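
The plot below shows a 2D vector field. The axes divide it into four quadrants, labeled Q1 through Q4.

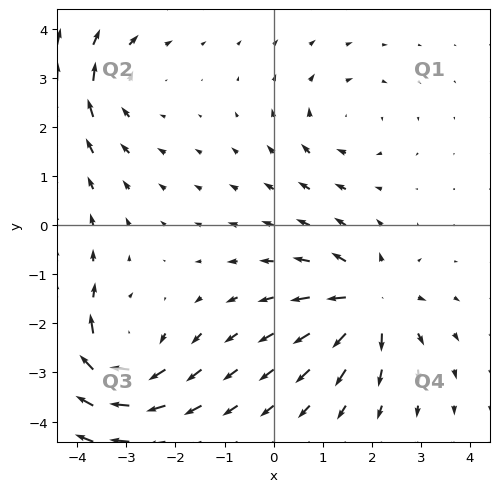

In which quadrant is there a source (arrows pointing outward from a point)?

Q4

The source sits at approximately (1.9, -1.6), which lies in quadrant Q4. The divergence there is about +5, positive as expected for a source.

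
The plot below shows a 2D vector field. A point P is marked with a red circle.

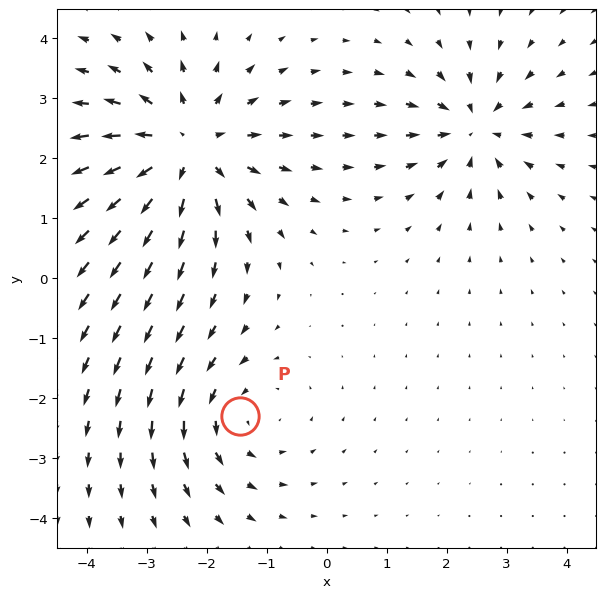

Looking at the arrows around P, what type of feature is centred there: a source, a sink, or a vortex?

At P (-1.4, -2.3) the arrows circulate counterclockwise. Divergence ≈0, curl about +3 — near-zero divergence with nonzero curl is a vortex.

vortex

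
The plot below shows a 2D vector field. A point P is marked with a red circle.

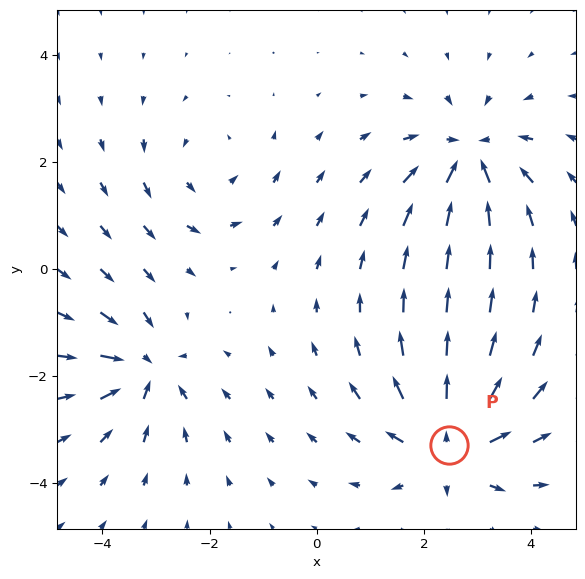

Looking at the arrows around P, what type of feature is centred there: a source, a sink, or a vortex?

source

At P (2.5, -3.3) the arrows spread outward. Divergence about +5, curl ≈0 — positive divergence with near-zero curl is a source.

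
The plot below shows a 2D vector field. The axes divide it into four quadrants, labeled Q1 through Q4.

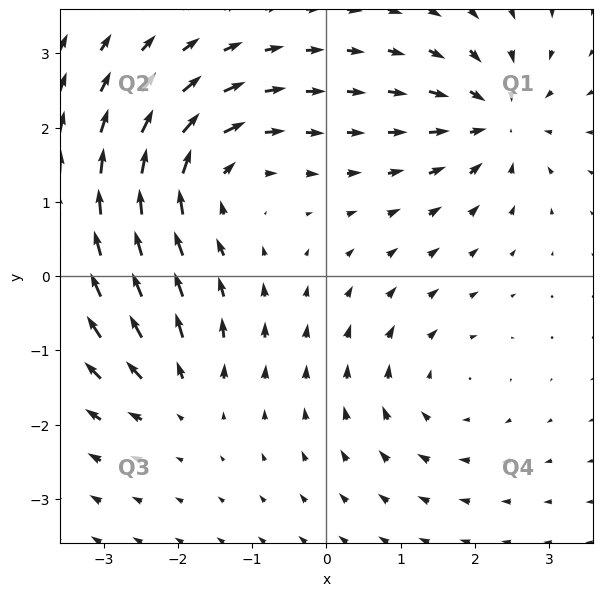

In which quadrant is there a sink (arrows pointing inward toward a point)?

Q1

The sink sits at approximately (2.3, 2.1), which lies in quadrant Q1. The divergence there is about -5, negative as expected for a sink.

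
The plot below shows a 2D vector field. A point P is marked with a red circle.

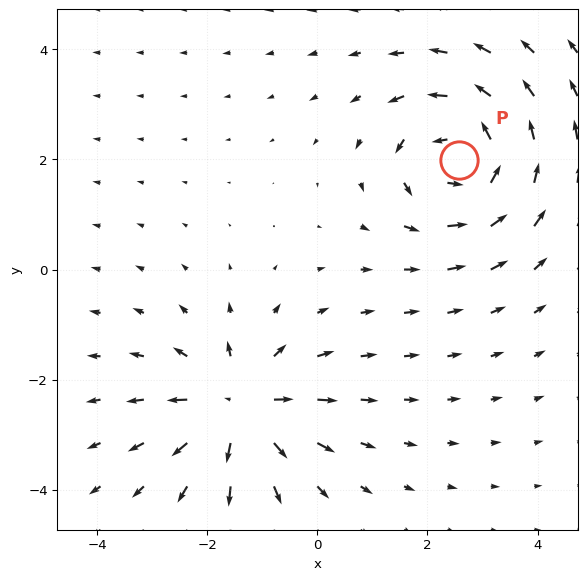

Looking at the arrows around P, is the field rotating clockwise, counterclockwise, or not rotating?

Near P at (2.6, 2.0) the arrows circulate counterclockwise. The curl (z-component) there is about +4; positive curl means counterclockwise rotation.

counterclockwise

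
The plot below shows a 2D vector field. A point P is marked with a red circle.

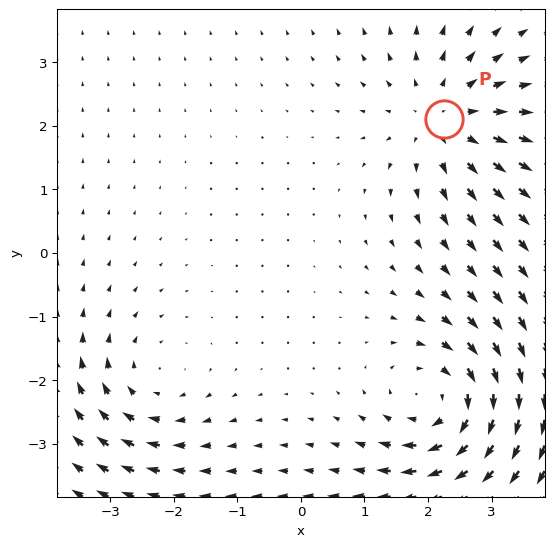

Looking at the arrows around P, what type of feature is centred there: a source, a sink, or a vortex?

At P (2.3, 2.1) the arrows spread outward. Divergence about +4, curl ≈0 — positive divergence with near-zero curl is a source.

source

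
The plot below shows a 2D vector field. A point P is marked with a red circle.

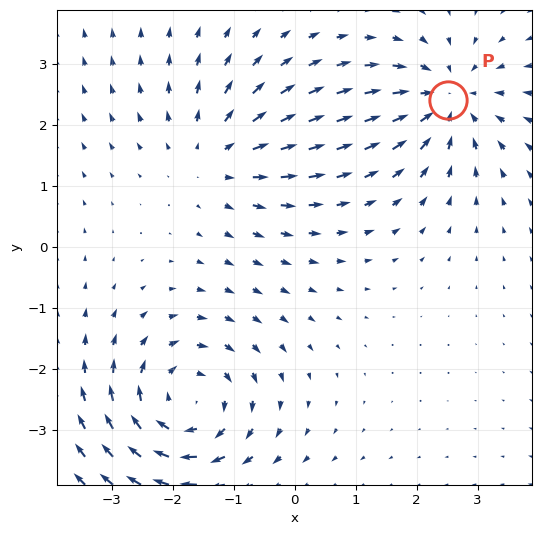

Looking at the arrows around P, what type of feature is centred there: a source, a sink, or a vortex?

sink

At P (2.5, 2.4) the arrows converge inward. Divergence about -4, curl ≈0 — negative divergence with near-zero curl is a sink.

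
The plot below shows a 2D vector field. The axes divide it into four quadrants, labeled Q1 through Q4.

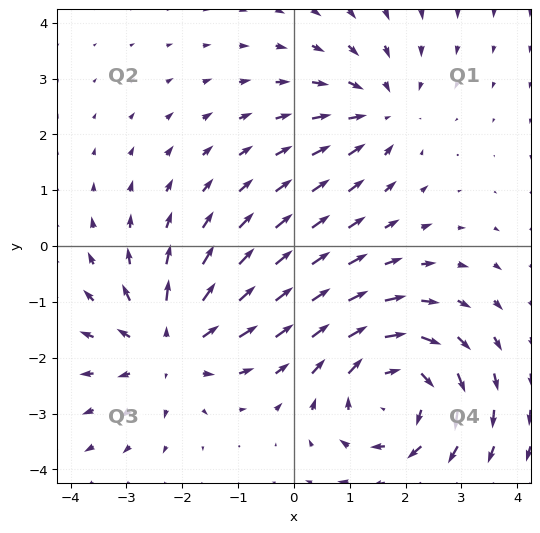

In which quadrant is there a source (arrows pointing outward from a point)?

Q3

The source sits at approximately (-2.2, -1.8), which lies in quadrant Q3. The divergence there is about +3, positive as expected for a source.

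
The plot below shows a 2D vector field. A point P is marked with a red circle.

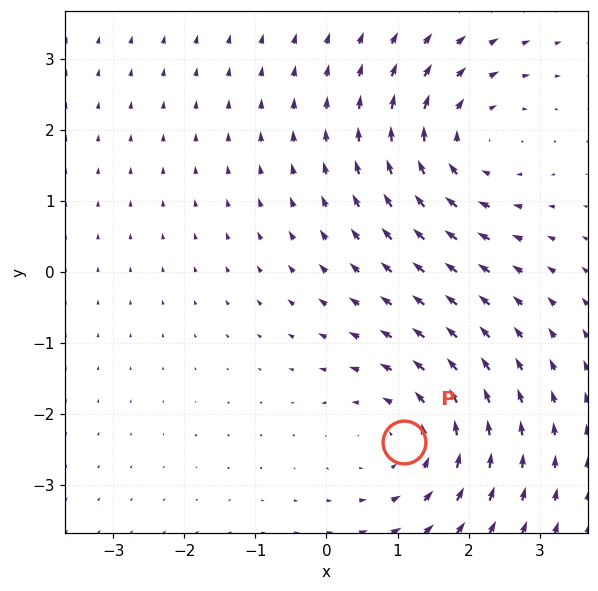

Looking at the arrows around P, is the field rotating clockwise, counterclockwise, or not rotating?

Near P at (1.1, -2.4) the arrows circulate counterclockwise. The curl (z-component) there is about +3; positive curl means counterclockwise rotation.

counterclockwise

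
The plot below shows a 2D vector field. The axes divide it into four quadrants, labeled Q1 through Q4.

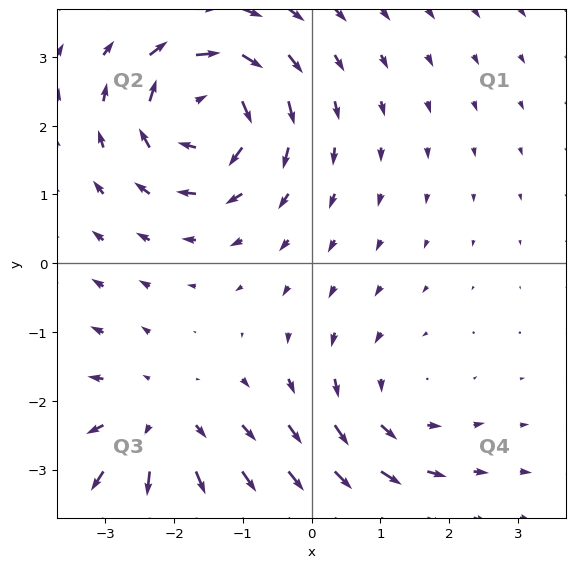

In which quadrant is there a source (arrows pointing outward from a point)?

Q3

The source sits at approximately (-2.2, -2.4), which lies in quadrant Q3. The divergence there is about +3, positive as expected for a source.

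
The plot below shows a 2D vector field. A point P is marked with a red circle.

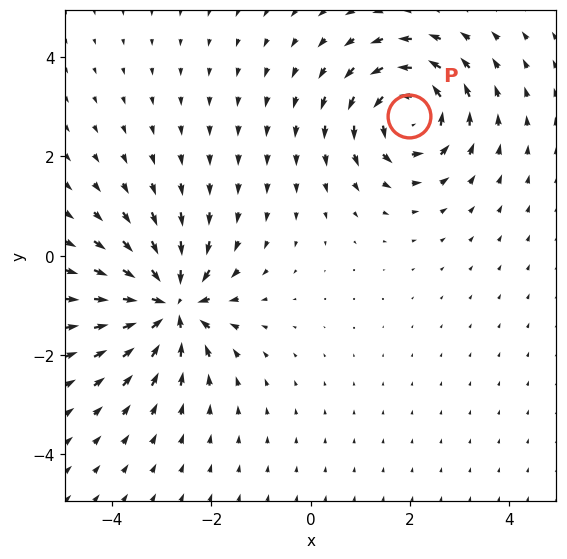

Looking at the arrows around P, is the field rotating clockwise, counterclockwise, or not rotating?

counterclockwise

Near P at (2.0, 2.8) the arrows circulate counterclockwise. The curl (z-component) there is about +6; positive curl means counterclockwise rotation.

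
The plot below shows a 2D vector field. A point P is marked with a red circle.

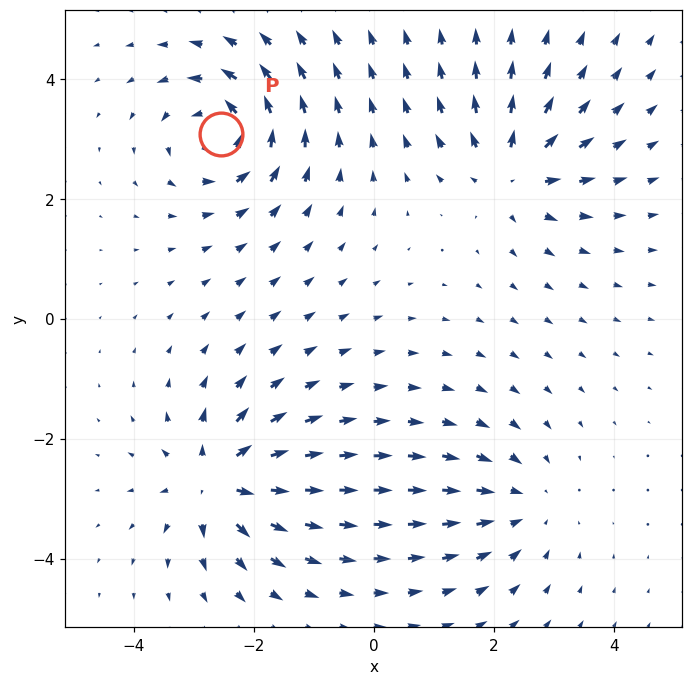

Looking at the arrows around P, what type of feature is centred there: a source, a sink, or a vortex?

At P (-2.5, 3.1) the arrows circulate counterclockwise. Divergence ≈0, curl about +7 — near-zero divergence with nonzero curl is a vortex.

vortex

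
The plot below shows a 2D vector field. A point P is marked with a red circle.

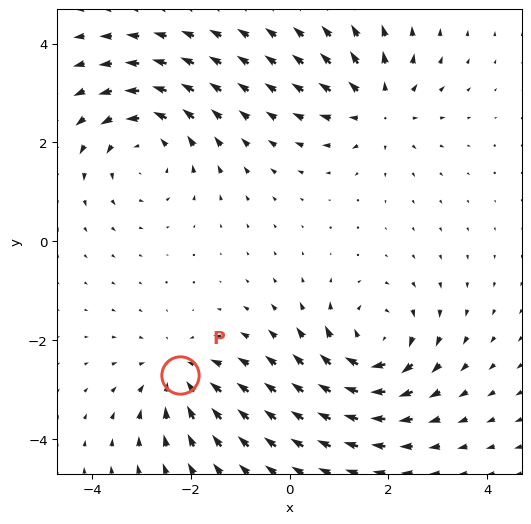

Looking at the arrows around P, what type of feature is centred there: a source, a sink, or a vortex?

At P (-2.2, -2.7) the arrows converge inward. Divergence about -4, curl ≈0 — negative divergence with near-zero curl is a sink.

sink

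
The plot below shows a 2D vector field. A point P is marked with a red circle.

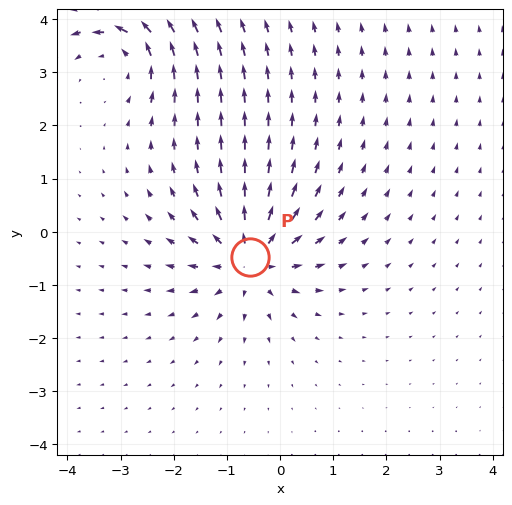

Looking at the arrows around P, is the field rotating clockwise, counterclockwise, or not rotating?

Near P at (-0.6, -0.5) the arrows show no circulation. The curl there is ≈0.

not rotating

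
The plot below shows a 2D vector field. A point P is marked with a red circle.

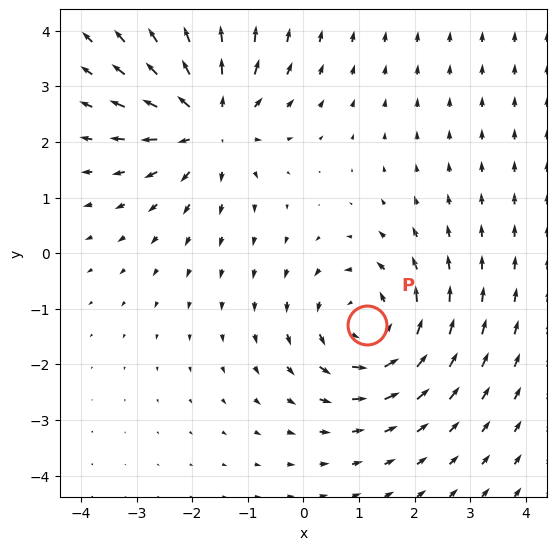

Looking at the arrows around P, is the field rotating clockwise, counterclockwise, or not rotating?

Near P at (1.1, -1.3) the arrows circulate counterclockwise. The curl (z-component) there is about +5; positive curl means counterclockwise rotation.

counterclockwise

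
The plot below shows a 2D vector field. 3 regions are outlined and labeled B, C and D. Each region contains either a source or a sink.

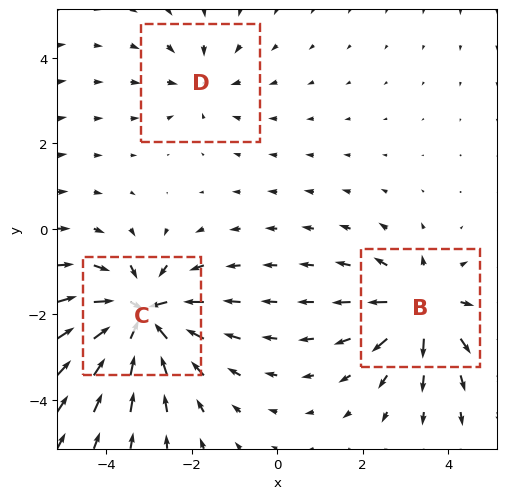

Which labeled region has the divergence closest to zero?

Divergence at each region's feature centre — B: about +4, C: about -6, D: about -2. Region D is closest to zero.

D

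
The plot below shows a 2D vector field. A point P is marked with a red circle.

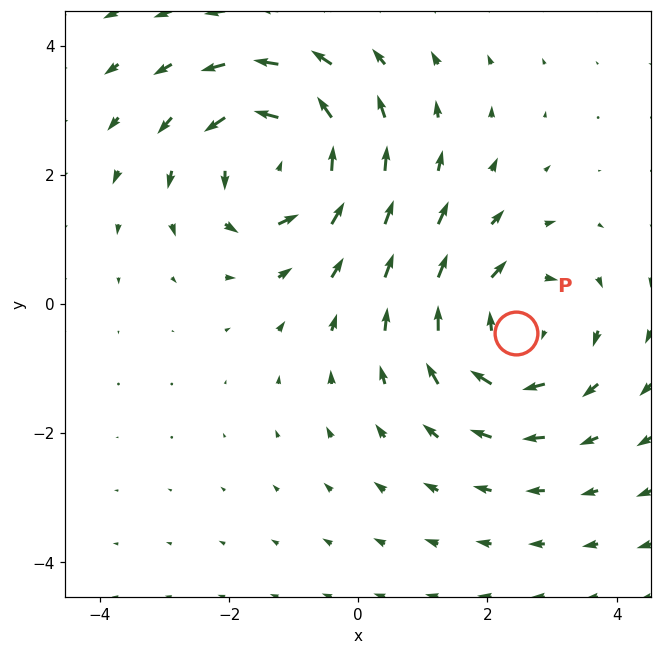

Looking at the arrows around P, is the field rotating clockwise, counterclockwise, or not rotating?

clockwise

Near P at (2.4, -0.4) the arrows circulate clockwise. The curl (z-component) there is about -4; negative curl means clockwise rotation.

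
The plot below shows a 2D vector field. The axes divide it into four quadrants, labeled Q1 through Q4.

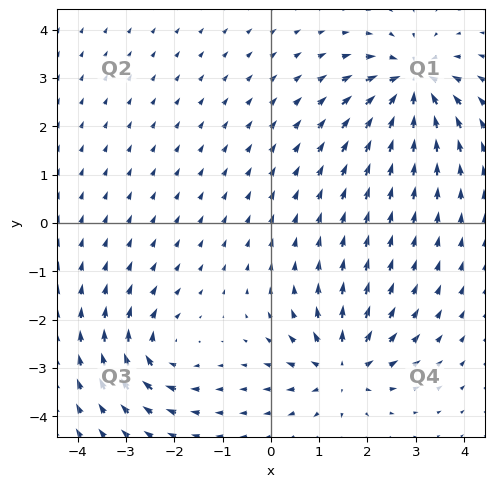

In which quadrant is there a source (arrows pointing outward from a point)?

The source sits at approximately (1.5, -3.0), which lies in quadrant Q4. The divergence there is about +4, positive as expected for a source.

Q4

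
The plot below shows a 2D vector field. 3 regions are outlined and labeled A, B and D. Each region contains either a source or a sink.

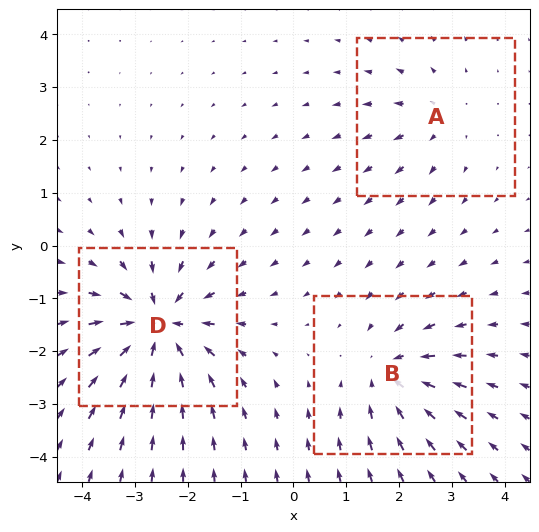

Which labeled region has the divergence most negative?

D

Divergence at each region's feature centre — A: about +2, B: about -4, D: about -6. Region D is most negative.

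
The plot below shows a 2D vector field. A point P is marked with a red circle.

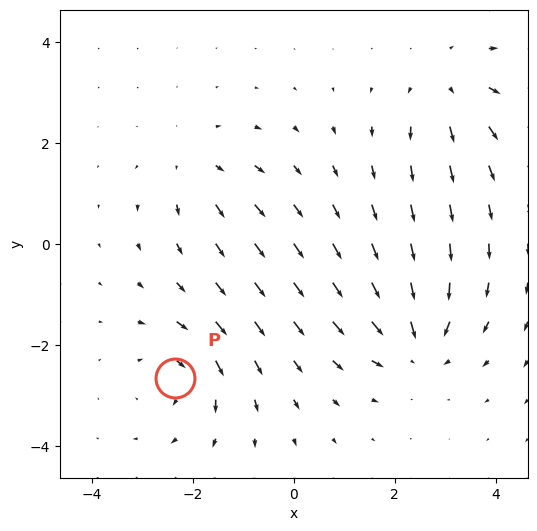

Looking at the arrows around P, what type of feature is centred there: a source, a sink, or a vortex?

vortex

At P (-2.3, -2.7) the arrows circulate clockwise. Divergence ≈0, curl about -4 — near-zero divergence with nonzero curl is a vortex.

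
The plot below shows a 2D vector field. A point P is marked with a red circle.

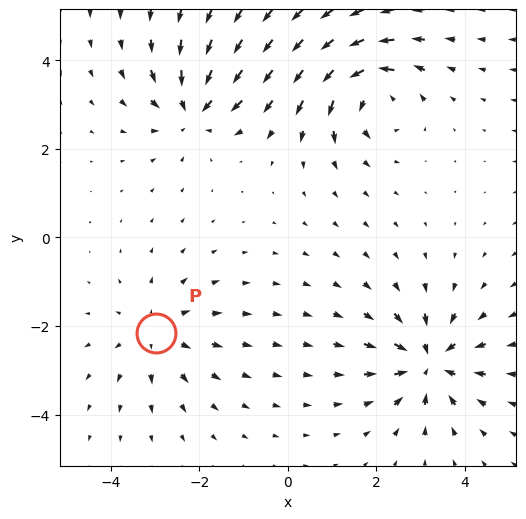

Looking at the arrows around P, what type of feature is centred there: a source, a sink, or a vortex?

source

At P (-3.0, -2.2) the arrows spread outward. Divergence about +3, curl ≈0 — positive divergence with near-zero curl is a source.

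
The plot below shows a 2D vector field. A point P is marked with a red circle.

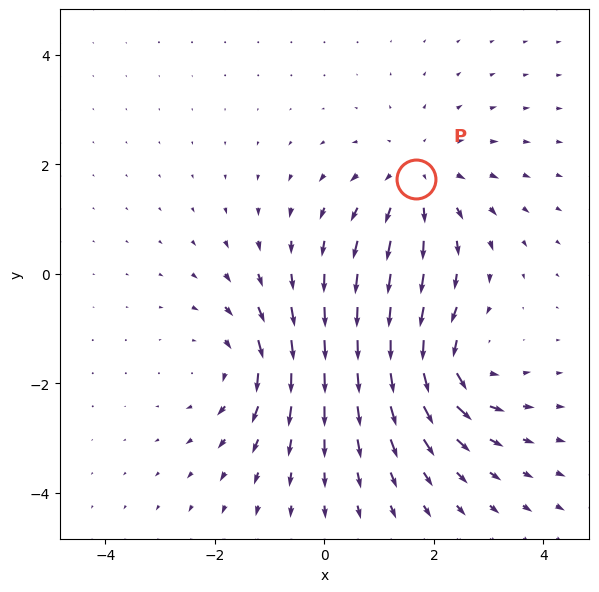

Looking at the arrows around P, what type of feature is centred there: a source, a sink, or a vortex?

source

At P (1.7, 1.7) the arrows spread outward. Divergence about +4, curl ≈0 — positive divergence with near-zero curl is a source.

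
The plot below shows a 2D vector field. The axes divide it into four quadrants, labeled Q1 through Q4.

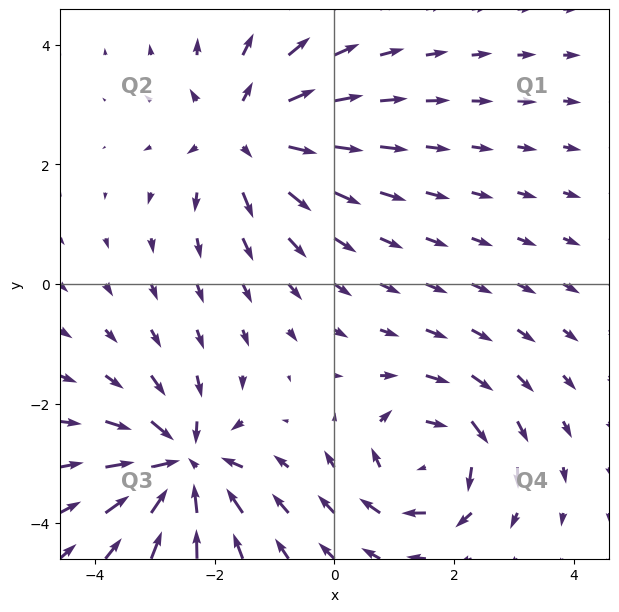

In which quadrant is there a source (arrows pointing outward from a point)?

The source sits at approximately (-1.5, 2.5), which lies in quadrant Q2. The divergence there is about +3, positive as expected for a source.

Q2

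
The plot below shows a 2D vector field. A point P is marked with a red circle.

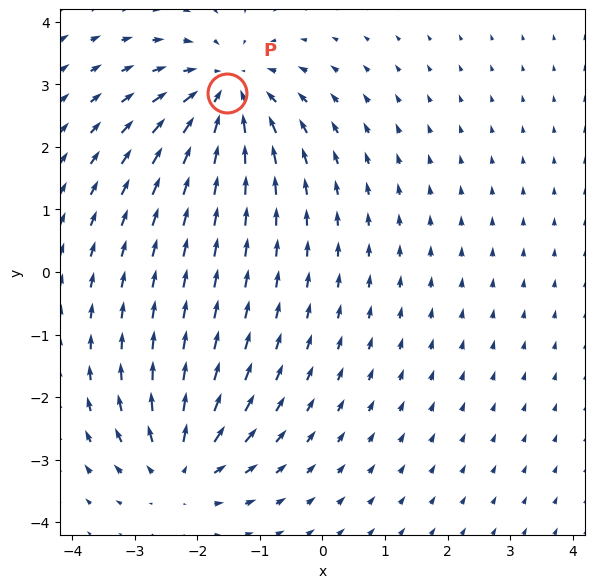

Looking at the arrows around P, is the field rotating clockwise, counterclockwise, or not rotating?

not rotating

Near P at (-1.5, 2.9) the arrows show no circulation. The curl there is ≈0.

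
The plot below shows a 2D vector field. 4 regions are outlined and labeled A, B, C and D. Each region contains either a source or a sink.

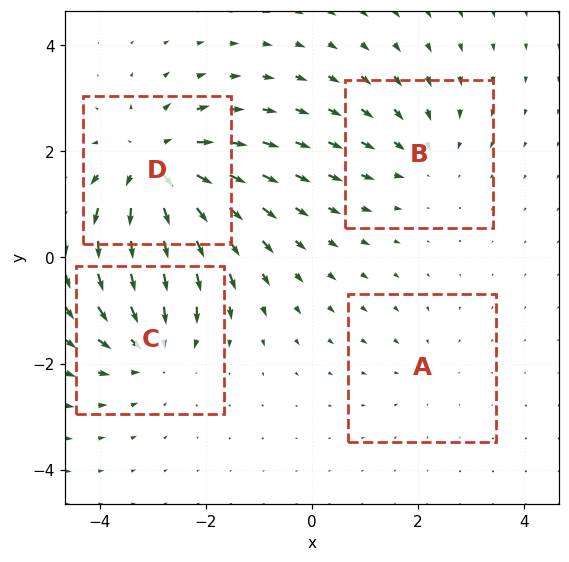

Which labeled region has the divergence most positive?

D

Divergence at each region's feature centre — A: about -2, B: about -3, C: about -5, D: about +6. Region D is most positive.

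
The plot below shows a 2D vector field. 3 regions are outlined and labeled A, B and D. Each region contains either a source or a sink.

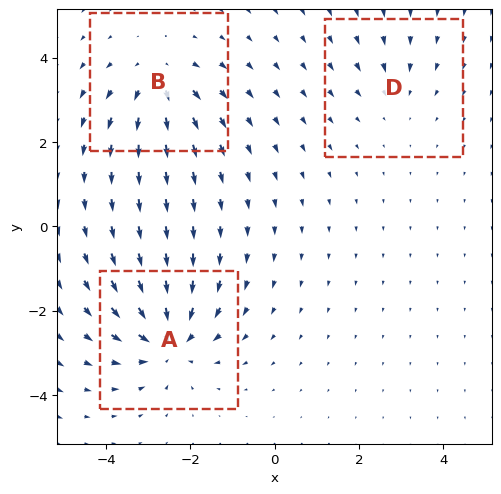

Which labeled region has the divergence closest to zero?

D

Divergence at each region's feature centre — A: about -5, B: about +3, D: about -2. Region D is closest to zero.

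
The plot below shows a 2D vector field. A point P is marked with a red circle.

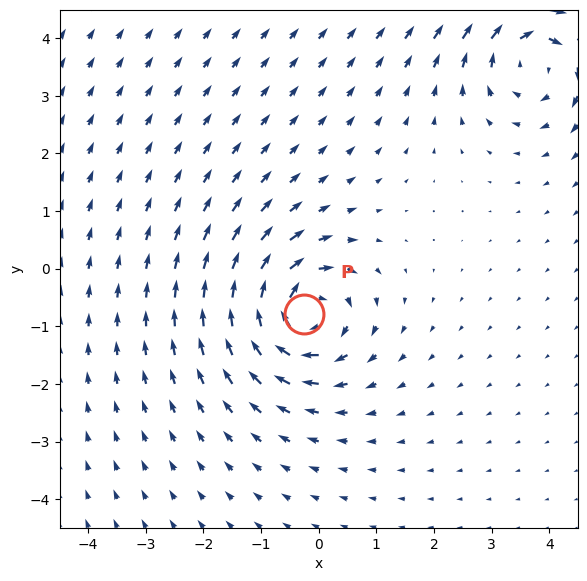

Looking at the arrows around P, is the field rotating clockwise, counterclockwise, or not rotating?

clockwise

Near P at (-0.3, -0.8) the arrows circulate clockwise. The curl (z-component) there is about -5; negative curl means clockwise rotation.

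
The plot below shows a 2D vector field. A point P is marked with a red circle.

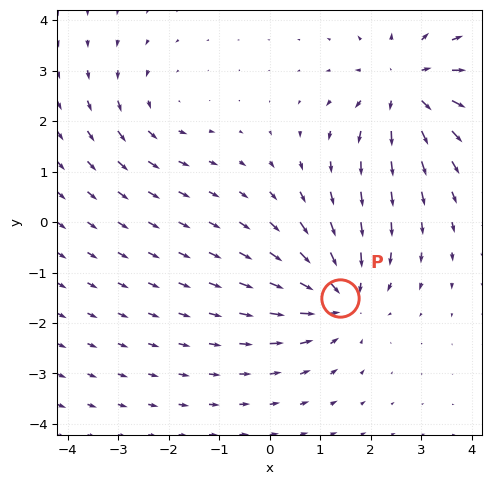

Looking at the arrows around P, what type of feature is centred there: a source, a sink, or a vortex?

sink

At P (1.4, -1.5) the arrows converge inward. Divergence about -4, curl ≈0 — negative divergence with near-zero curl is a sink.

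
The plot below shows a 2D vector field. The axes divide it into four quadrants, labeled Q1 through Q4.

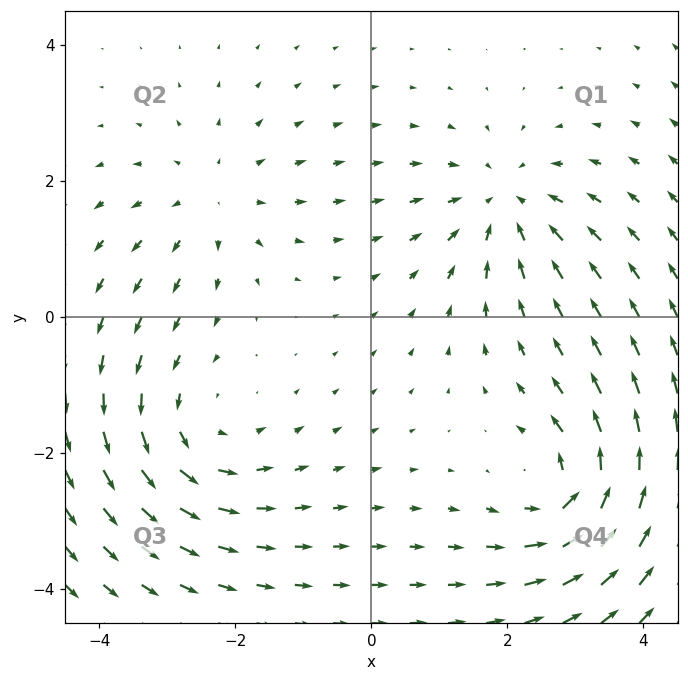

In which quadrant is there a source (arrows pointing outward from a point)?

The source sits at approximately (-2.3, 1.7), which lies in quadrant Q2. The divergence there is about +3, positive as expected for a source.

Q2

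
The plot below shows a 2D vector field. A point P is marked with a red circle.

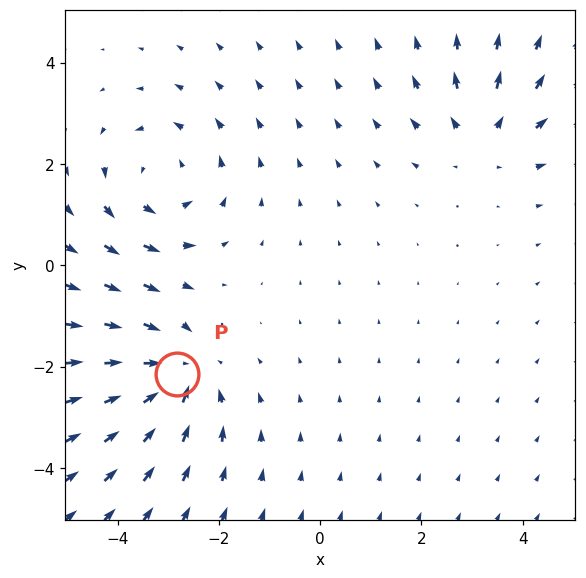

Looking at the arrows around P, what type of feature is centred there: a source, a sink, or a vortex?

sink

At P (-2.8, -2.2) the arrows converge inward. Divergence about -5, curl ≈0 — negative divergence with near-zero curl is a sink.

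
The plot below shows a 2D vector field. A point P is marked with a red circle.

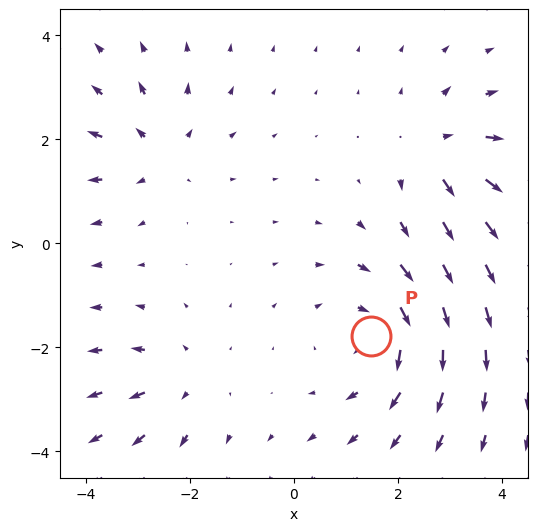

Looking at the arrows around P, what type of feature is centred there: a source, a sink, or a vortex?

vortex

At P (1.5, -1.8) the arrows circulate clockwise. Divergence ≈0, curl about -4 — near-zero divergence with nonzero curl is a vortex.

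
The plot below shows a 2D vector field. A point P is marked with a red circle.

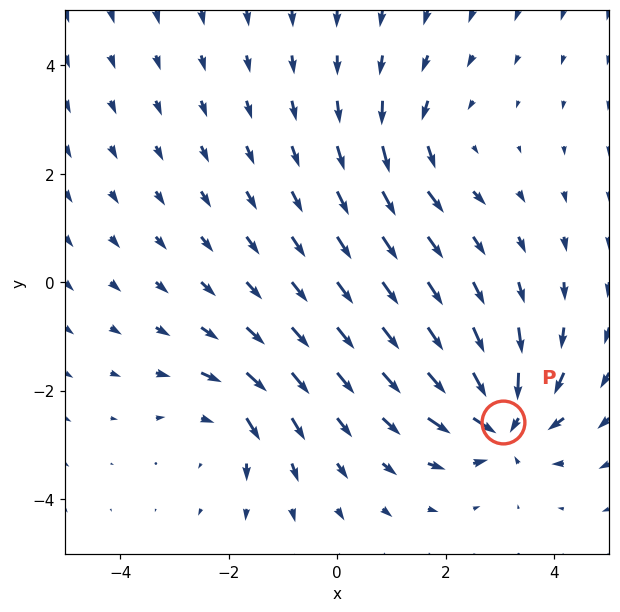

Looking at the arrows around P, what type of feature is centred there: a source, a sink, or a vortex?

At P (3.1, -2.6) the arrows converge inward. Divergence about -6, curl ≈0 — negative divergence with near-zero curl is a sink.

sink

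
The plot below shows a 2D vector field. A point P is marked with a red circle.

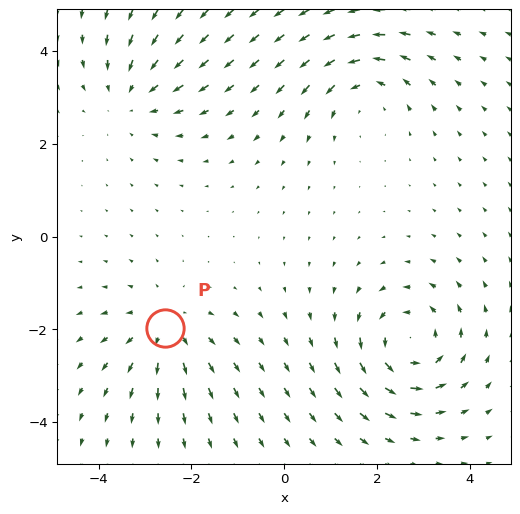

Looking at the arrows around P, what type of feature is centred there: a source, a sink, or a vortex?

At P (-2.6, -2.0) the arrows spread outward. Divergence about +3, curl ≈0 — positive divergence with near-zero curl is a source.

source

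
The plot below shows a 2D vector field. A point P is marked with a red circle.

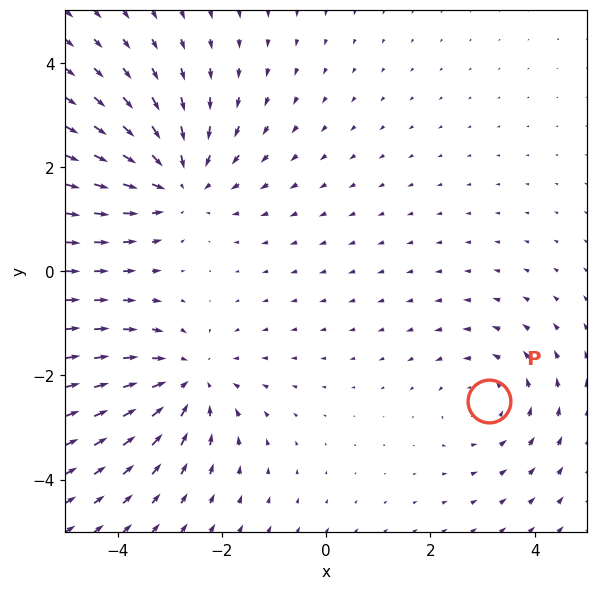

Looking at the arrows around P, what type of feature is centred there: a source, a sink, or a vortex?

vortex

At P (3.1, -2.5) the arrows circulate counterclockwise. Divergence ≈0, curl about +2 — near-zero divergence with nonzero curl is a vortex.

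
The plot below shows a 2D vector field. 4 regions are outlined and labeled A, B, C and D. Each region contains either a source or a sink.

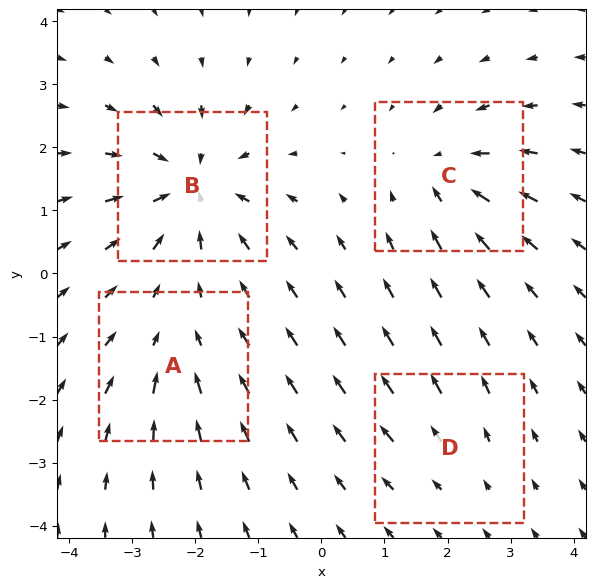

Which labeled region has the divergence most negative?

B

Divergence at each region's feature centre — A: about -3, B: about -7, C: about -5, D: about +2. Region B is most negative.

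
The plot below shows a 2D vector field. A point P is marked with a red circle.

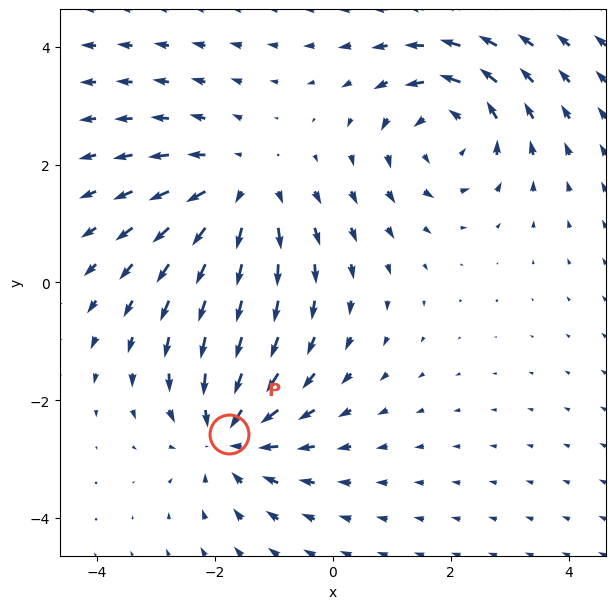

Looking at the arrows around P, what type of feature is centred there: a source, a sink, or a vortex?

sink

At P (-1.8, -2.6) the arrows converge inward. Divergence about -4, curl ≈0 — negative divergence with near-zero curl is a sink.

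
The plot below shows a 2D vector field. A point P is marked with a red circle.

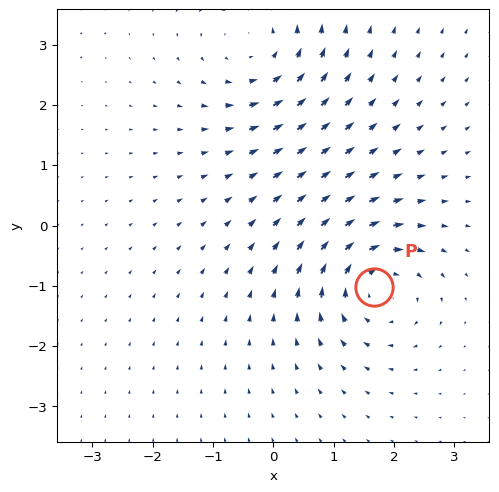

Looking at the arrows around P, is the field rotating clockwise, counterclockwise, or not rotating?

clockwise

Near P at (1.7, -1.0) the arrows circulate clockwise. The curl (z-component) there is about -5; negative curl means clockwise rotation.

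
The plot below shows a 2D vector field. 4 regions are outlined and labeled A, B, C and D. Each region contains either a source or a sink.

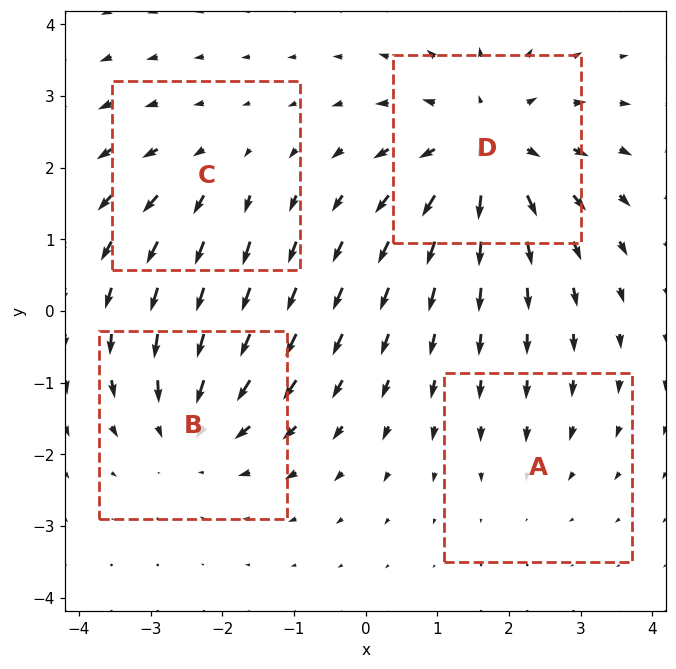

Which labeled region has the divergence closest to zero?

Divergence at each region's feature centre — A: about -2, B: about -4, C: about +3, D: about +6. Region A is closest to zero.

A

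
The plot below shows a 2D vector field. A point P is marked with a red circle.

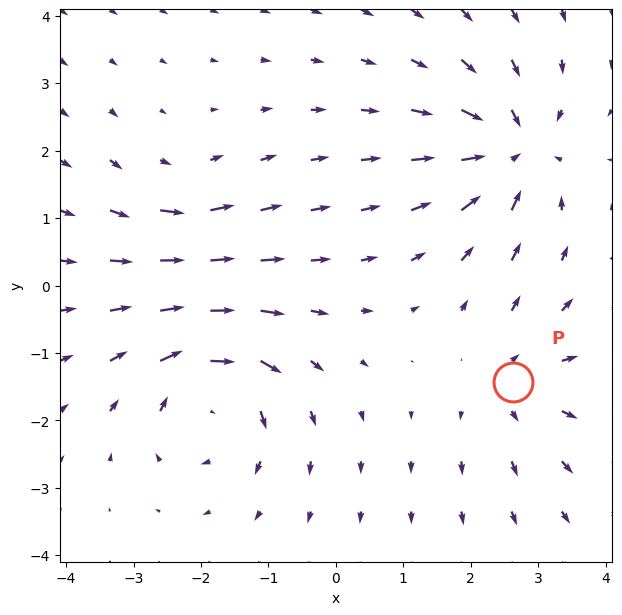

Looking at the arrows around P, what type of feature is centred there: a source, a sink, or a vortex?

At P (2.6, -1.4) the arrows spread outward. Divergence about +3, curl ≈0 — positive divergence with near-zero curl is a source.

source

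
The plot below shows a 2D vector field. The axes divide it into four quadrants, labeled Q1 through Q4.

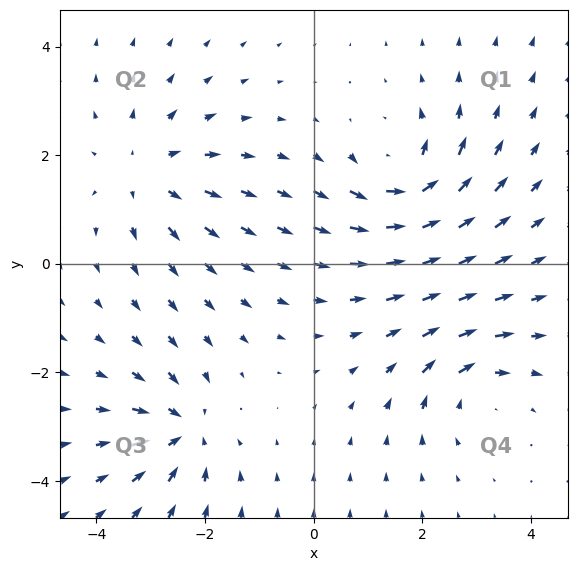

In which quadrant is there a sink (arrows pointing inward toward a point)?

Q3

The sink sits at approximately (-2.4, -3.1), which lies in quadrant Q3. The divergence there is about -4, negative as expected for a sink.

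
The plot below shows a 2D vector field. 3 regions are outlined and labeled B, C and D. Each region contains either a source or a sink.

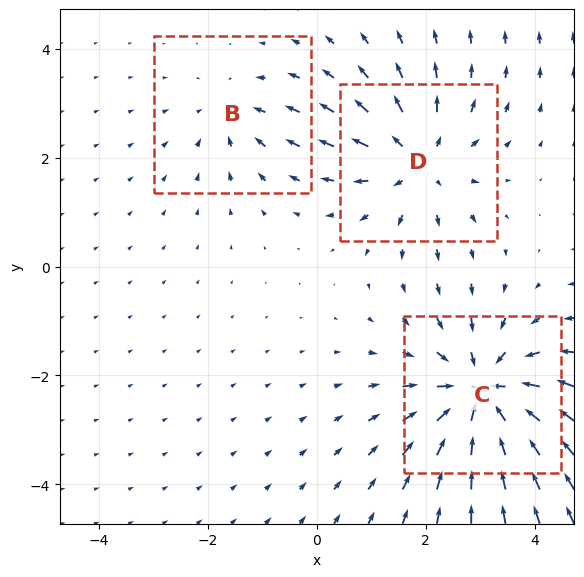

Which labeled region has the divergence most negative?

Divergence at each region's feature centre — B: about -2, C: about -5, D: about +3. Region C is most negative.

C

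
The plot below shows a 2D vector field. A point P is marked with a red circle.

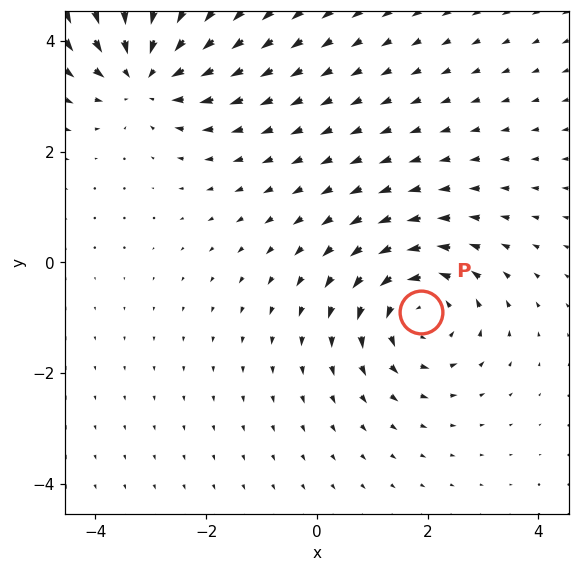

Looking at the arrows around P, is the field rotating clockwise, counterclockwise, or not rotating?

counterclockwise

Near P at (1.9, -0.9) the arrows circulate counterclockwise. The curl (z-component) there is about +4; positive curl means counterclockwise rotation.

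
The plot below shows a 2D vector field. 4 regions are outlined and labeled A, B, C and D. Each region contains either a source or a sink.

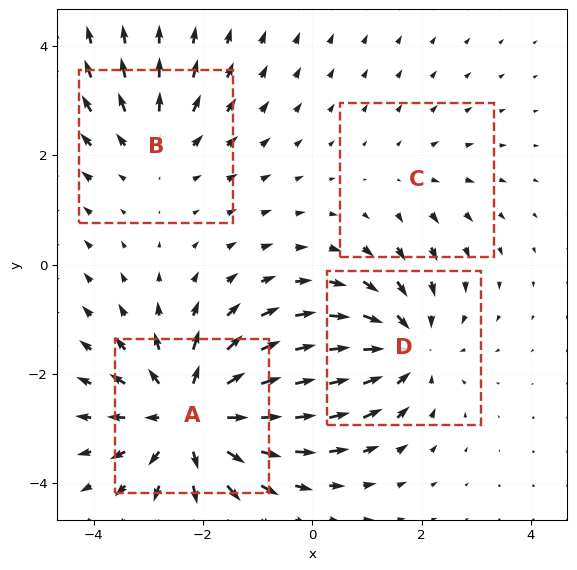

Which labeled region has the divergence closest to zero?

C

Divergence at each region's feature centre — A: about +6, B: about +3, C: about +2, D: about -5. Region C is closest to zero.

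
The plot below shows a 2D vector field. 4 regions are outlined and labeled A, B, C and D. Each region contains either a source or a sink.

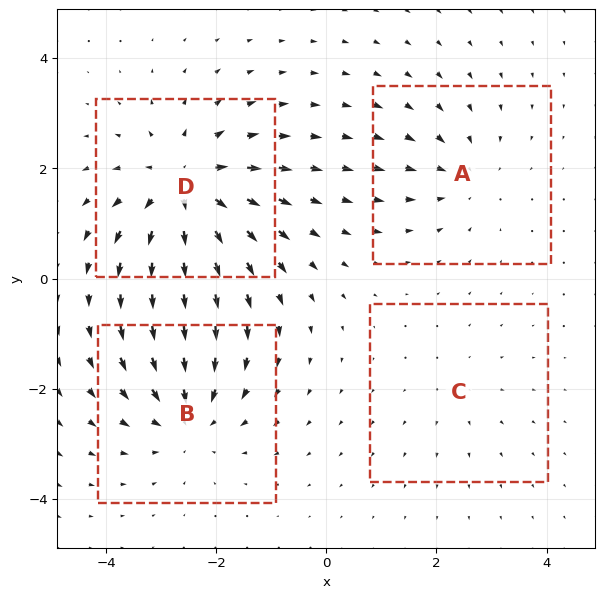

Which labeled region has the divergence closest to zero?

Divergence at each region's feature centre — A: about -3, B: about -5, C: about +2, D: about +6. Region C is closest to zero.

C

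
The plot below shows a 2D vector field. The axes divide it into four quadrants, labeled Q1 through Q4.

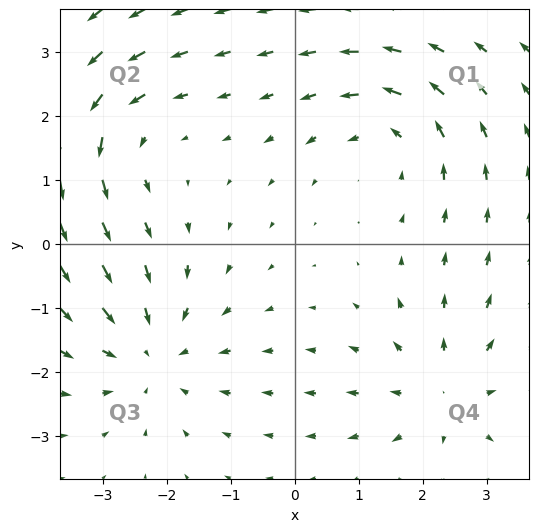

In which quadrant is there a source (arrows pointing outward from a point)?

The source sits at approximately (2.4, -2.3), which lies in quadrant Q4. The divergence there is about +4, positive as expected for a source.

Q4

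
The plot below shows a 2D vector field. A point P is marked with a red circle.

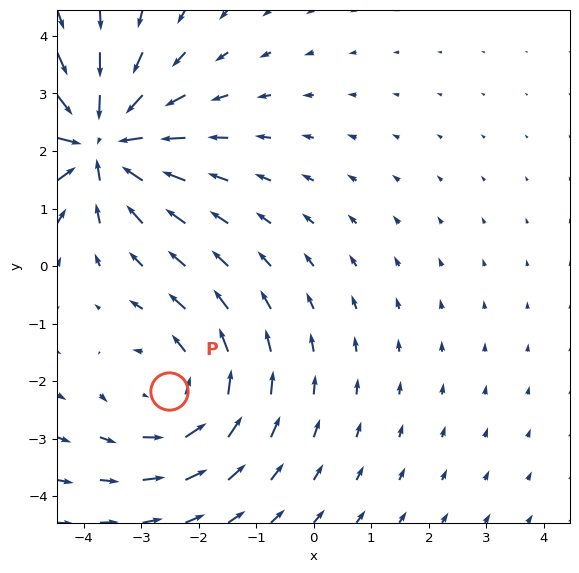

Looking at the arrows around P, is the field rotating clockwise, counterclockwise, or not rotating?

counterclockwise

Near P at (-2.5, -2.2) the arrows circulate counterclockwise. The curl (z-component) there is about +2; positive curl means counterclockwise rotation.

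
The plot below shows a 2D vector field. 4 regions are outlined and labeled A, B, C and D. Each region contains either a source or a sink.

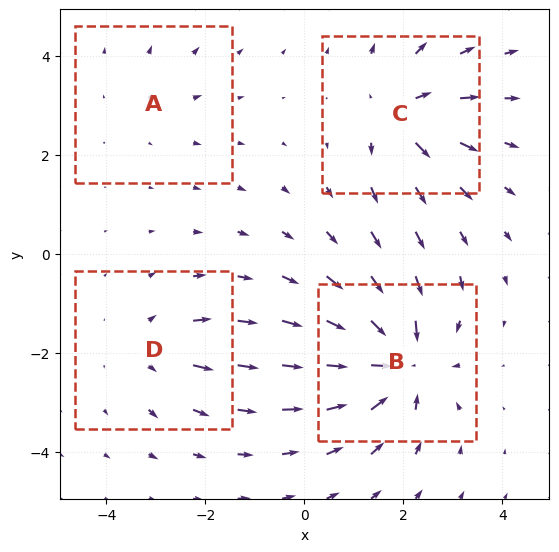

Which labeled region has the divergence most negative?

Divergence at each region's feature centre — A: about +2, B: about -9, C: about +6, D: about +4. Region B is most negative.

B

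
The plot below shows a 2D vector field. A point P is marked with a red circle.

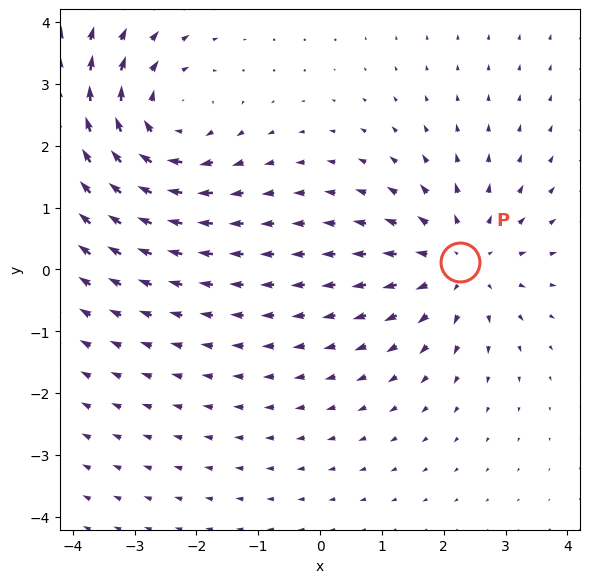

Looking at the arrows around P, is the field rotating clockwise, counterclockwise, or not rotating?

Near P at (2.3, 0.1) the arrows show no circulation. The curl there is ≈0.

not rotating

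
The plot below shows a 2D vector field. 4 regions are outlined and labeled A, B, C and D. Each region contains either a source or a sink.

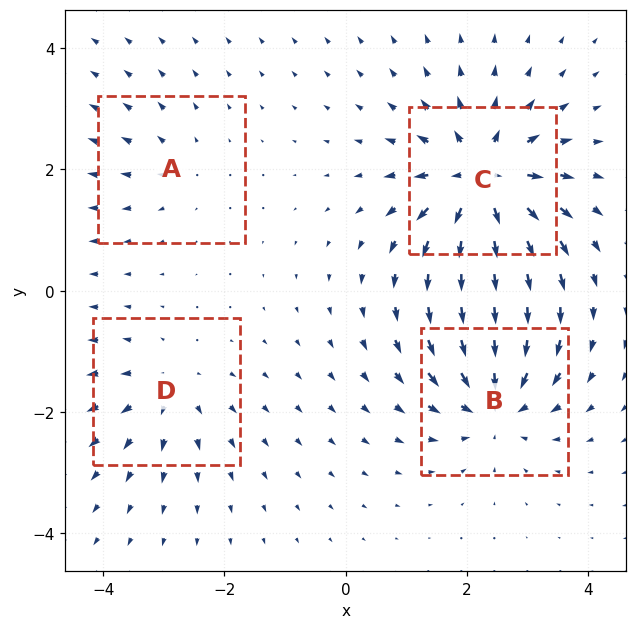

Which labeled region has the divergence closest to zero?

A

Divergence at each region's feature centre — A: about +2, B: about -6, C: about +8, D: about +4. Region A is closest to zero.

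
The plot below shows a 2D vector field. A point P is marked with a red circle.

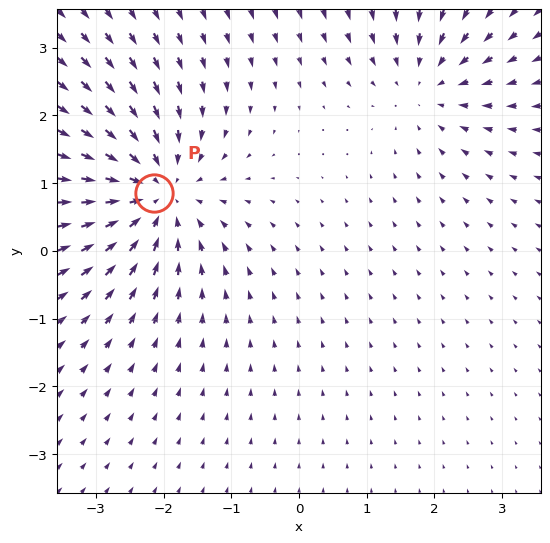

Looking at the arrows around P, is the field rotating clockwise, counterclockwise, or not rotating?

not rotating

Near P at (-2.1, 0.9) the arrows show no circulation. The curl there is ≈0.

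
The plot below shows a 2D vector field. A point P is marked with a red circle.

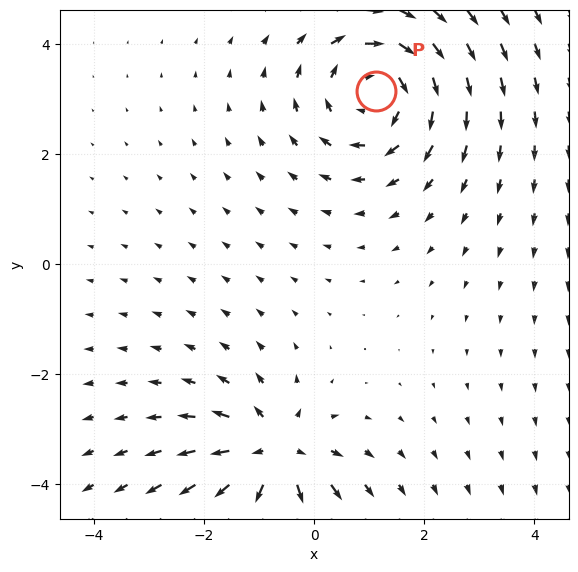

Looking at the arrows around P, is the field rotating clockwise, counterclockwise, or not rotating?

Near P at (1.1, 3.1) the arrows circulate clockwise. The curl (z-component) there is about -3; negative curl means clockwise rotation.

clockwise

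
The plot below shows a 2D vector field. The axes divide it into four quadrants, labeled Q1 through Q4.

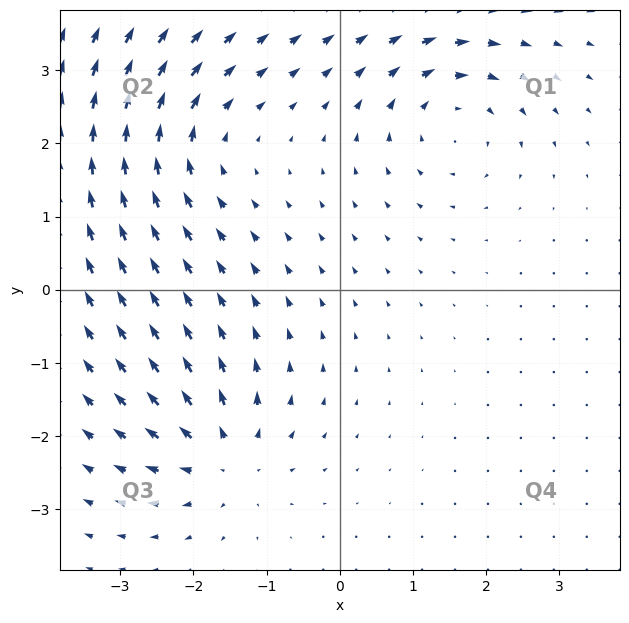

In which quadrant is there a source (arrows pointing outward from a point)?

The source sits at approximately (-1.6, -2.3), which lies in quadrant Q3. The divergence there is about +5, positive as expected for a source.

Q3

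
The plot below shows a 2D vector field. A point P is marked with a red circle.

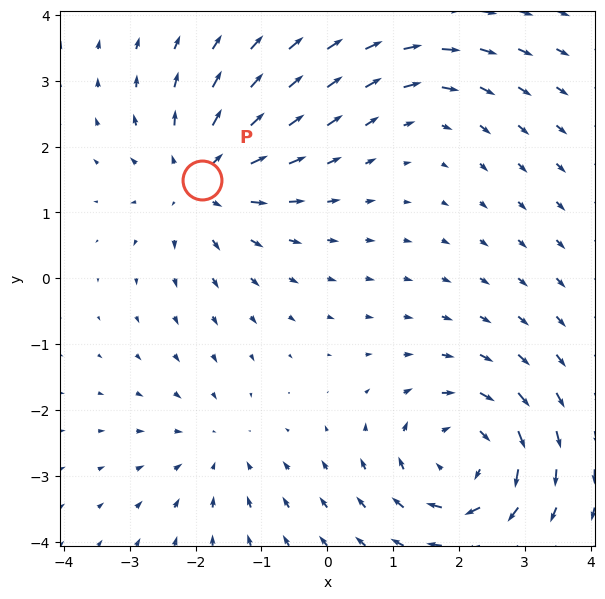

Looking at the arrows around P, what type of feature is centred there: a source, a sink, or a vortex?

At P (-1.9, 1.5) the arrows spread outward. Divergence about +4, curl ≈0 — positive divergence with near-zero curl is a source.

source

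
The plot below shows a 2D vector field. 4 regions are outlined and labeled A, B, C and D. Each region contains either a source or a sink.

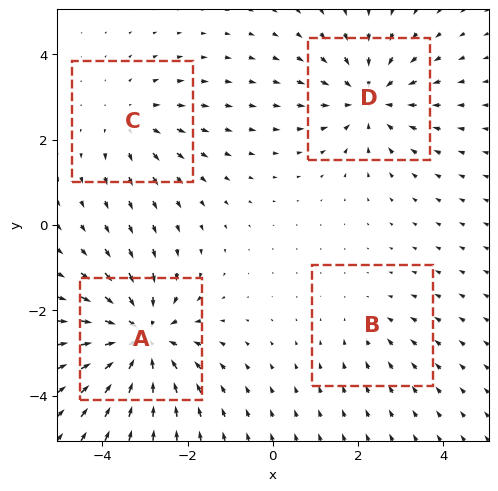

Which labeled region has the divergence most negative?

Divergence at each region's feature centre — A: about -6, B: about -2, C: about +3, D: about -4. Region A is most negative.

A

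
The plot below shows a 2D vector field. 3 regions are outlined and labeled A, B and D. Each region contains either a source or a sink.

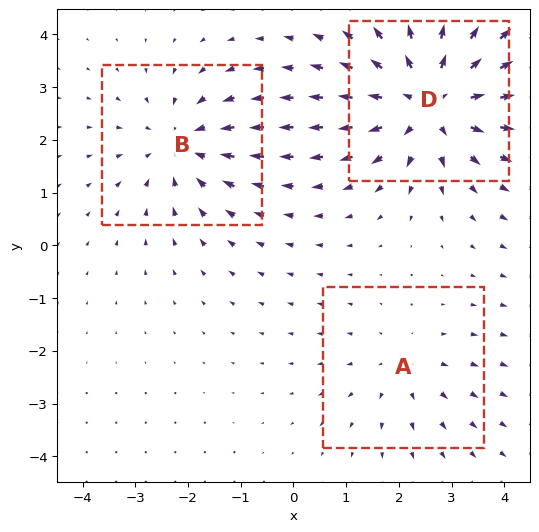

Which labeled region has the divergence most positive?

Divergence at each region's feature centre — A: about +2, B: about -3, D: about +4. Region D is most positive.

D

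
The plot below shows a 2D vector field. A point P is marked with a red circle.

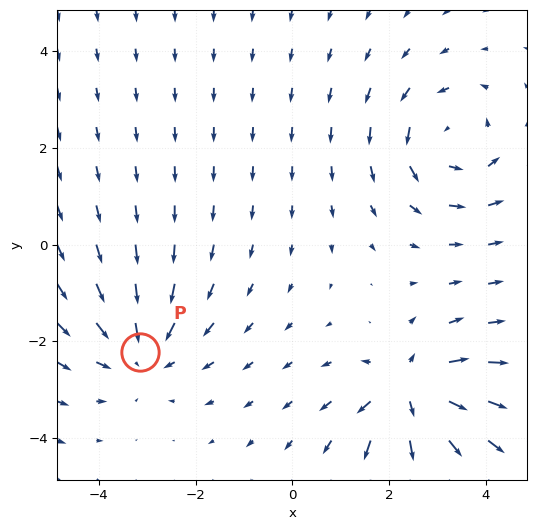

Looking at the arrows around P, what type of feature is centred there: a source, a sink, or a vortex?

sink

At P (-3.1, -2.2) the arrows converge inward. Divergence about -3, curl ≈0 — negative divergence with near-zero curl is a sink.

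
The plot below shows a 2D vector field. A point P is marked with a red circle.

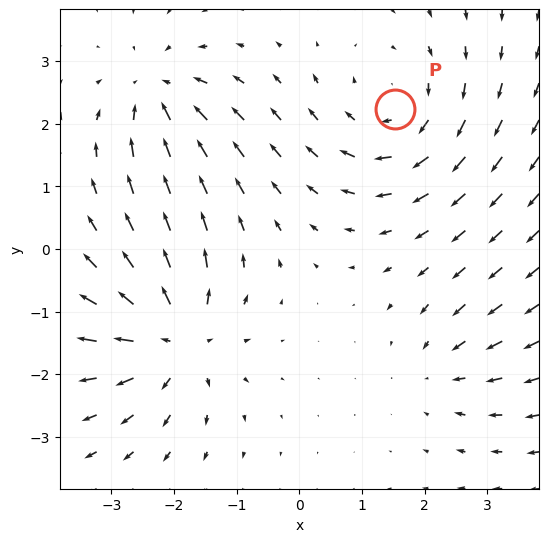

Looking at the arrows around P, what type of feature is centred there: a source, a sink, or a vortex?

vortex

At P (1.5, 2.2) the arrows circulate clockwise. Divergence ≈0, curl about -4 — near-zero divergence with nonzero curl is a vortex.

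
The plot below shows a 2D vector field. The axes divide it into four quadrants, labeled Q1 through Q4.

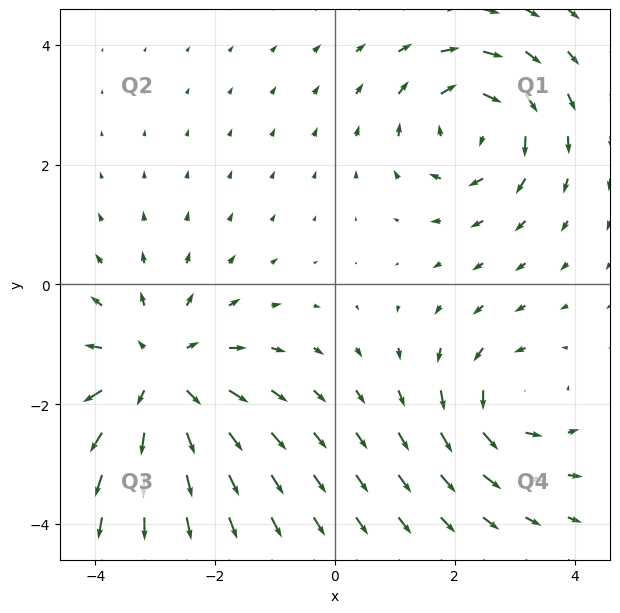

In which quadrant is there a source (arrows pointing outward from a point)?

Q3

The source sits at approximately (-3.0, -1.5), which lies in quadrant Q3. The divergence there is about +4, positive as expected for a source.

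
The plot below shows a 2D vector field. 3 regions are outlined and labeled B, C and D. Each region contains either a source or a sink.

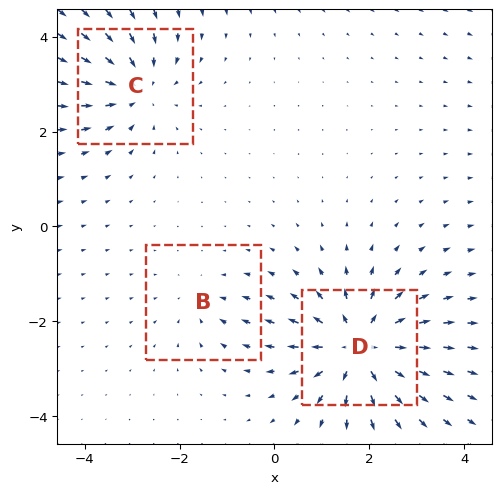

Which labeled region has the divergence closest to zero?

B

Divergence at each region's feature centre — B: about -2, C: about -4, D: about +5. Region B is closest to zero.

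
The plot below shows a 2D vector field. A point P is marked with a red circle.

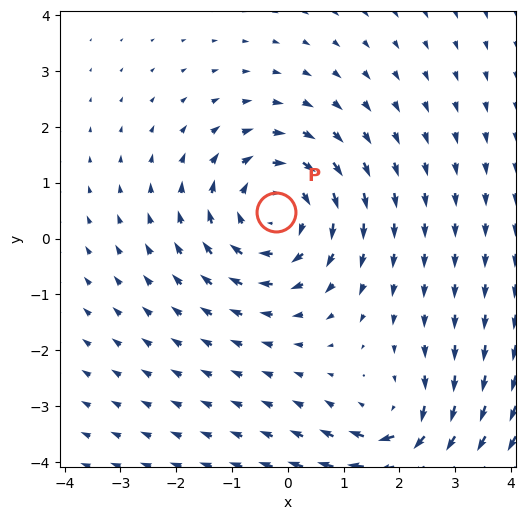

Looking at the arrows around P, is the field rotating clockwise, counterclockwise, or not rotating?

clockwise

Near P at (-0.2, 0.5) the arrows circulate clockwise. The curl (z-component) there is about -4; negative curl means clockwise rotation.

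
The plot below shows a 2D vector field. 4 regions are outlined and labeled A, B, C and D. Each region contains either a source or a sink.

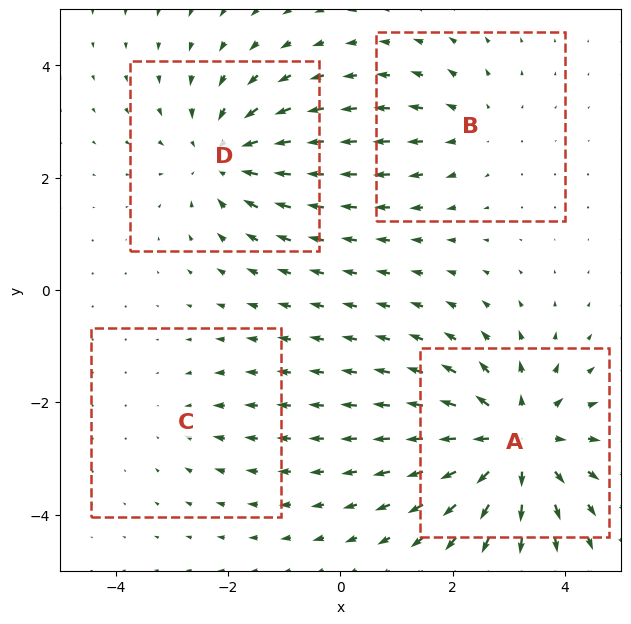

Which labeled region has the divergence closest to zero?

C

Divergence at each region's feature centre — A: about +6, B: about +3, C: about -2, D: about -5. Region C is closest to zero.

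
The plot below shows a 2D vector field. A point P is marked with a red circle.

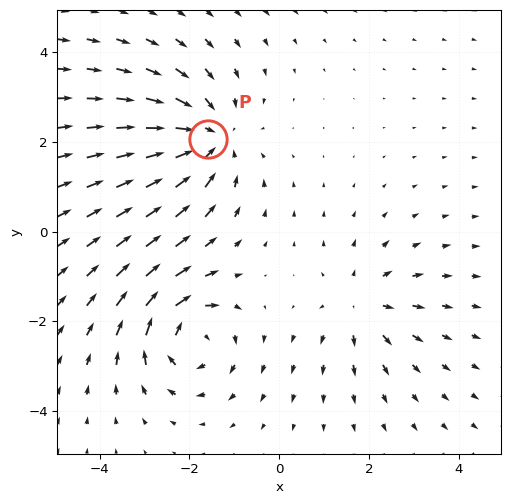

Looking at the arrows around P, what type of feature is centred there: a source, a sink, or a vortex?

At P (-1.6, 2.1) the arrows converge inward. Divergence about -4, curl ≈0 — negative divergence with near-zero curl is a sink.

sink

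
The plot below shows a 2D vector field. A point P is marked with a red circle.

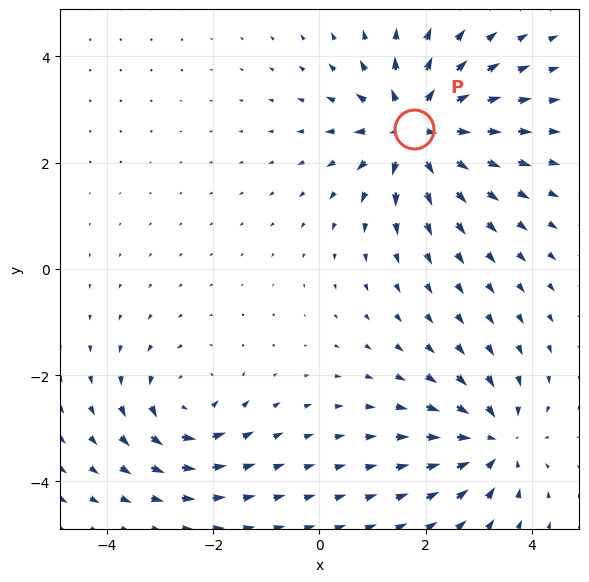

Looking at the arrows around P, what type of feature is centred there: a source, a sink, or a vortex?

At P (1.8, 2.6) the arrows spread outward. Divergence about +6, curl ≈0 — positive divergence with near-zero curl is a source.

source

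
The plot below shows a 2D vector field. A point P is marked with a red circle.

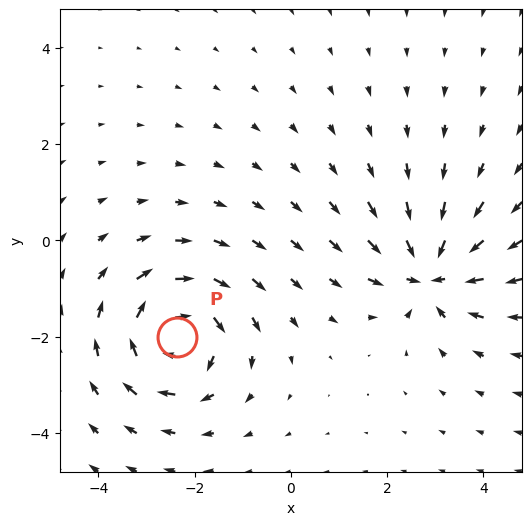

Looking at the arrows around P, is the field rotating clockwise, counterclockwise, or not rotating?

Near P at (-2.4, -2.0) the arrows circulate clockwise. The curl (z-component) there is about -5; negative curl means clockwise rotation.

clockwise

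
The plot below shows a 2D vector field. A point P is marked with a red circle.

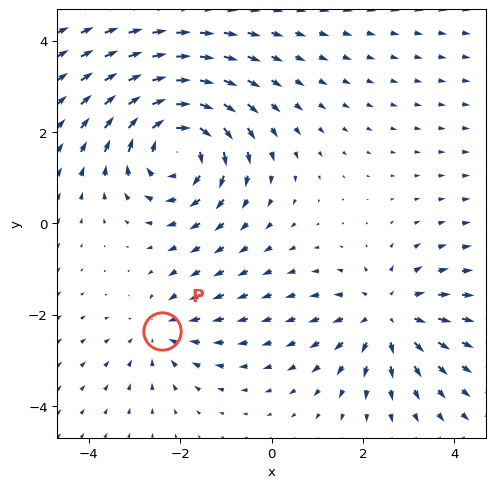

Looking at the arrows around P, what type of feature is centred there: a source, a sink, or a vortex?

At P (-2.4, -2.4) the arrows converge inward. Divergence about -2, curl ≈0 — negative divergence with near-zero curl is a sink.

sink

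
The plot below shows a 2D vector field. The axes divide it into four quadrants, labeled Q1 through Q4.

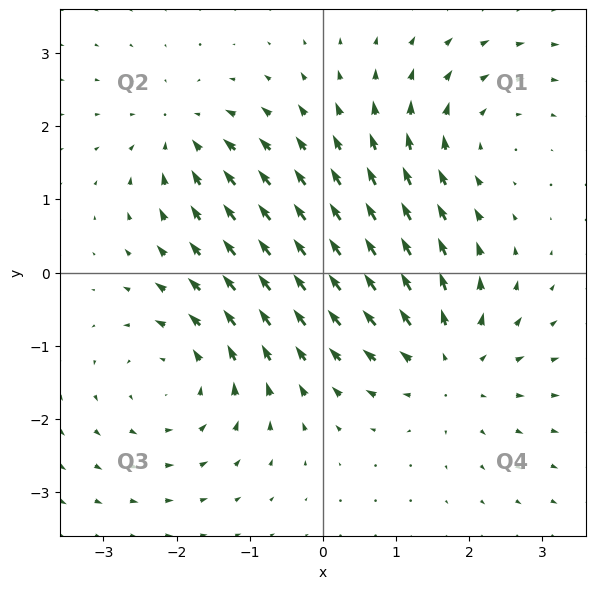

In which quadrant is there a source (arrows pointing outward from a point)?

Q4

The source sits at approximately (1.7, -1.2), which lies in quadrant Q4. The divergence there is about +4, positive as expected for a source.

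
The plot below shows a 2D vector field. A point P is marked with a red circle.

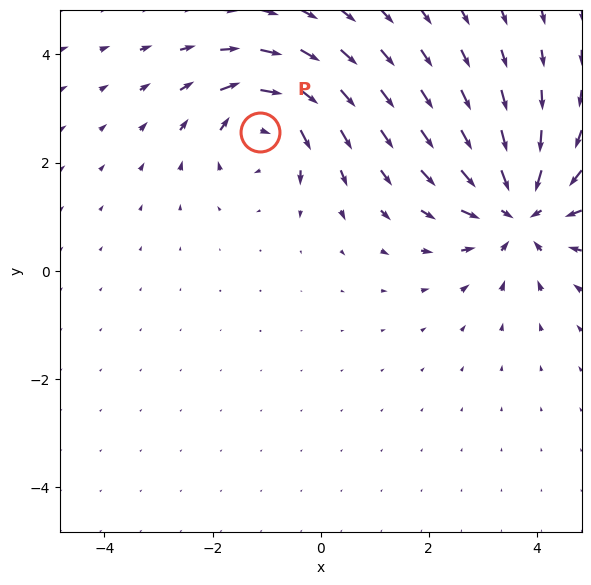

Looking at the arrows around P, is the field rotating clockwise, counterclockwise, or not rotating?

Near P at (-1.1, 2.6) the arrows circulate clockwise. The curl (z-component) there is about -5; negative curl means clockwise rotation.

clockwise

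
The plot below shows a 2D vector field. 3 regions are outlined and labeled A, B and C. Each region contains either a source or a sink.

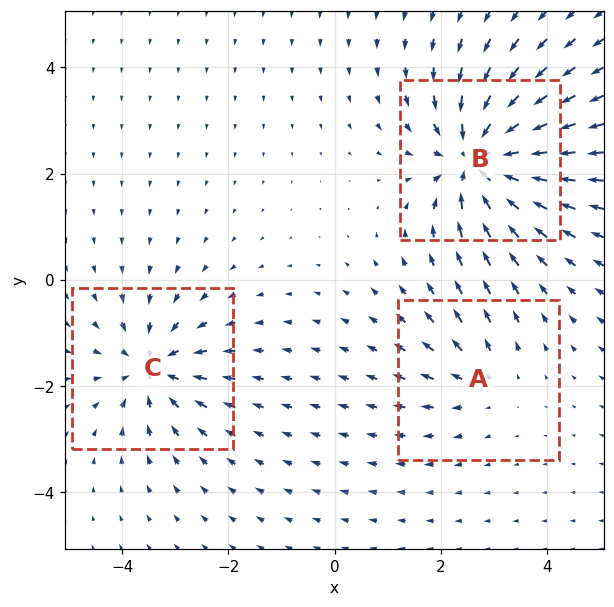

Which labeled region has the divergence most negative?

Divergence at each region's feature centre — A: about +2, B: about -6, C: about -4. Region B is most negative.

B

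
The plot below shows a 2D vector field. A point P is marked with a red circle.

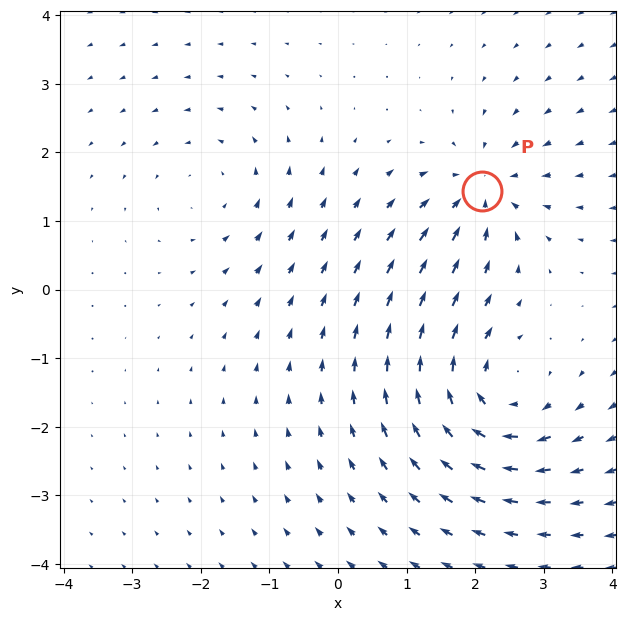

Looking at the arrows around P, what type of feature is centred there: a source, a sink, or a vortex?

At P (2.1, 1.4) the arrows converge inward. Divergence about -4, curl ≈0 — negative divergence with near-zero curl is a sink.

sink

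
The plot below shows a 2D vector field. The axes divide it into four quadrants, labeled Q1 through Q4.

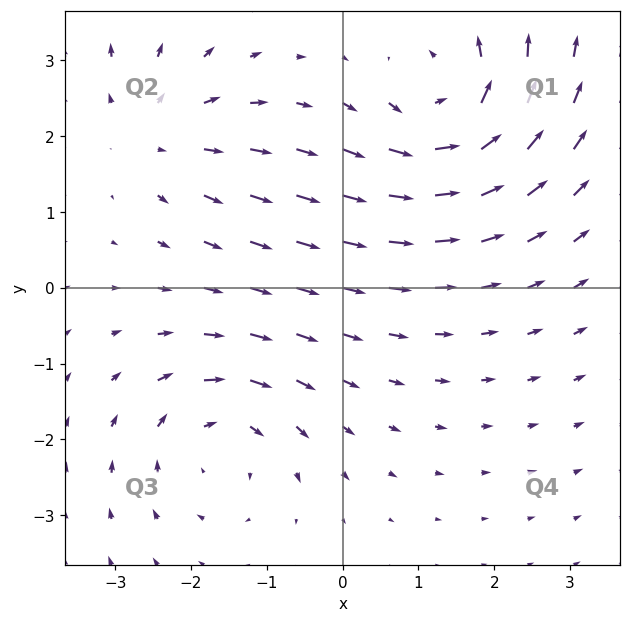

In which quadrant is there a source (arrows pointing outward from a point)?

The source sits at approximately (-2.5, 2.0), which lies in quadrant Q2. The divergence there is about +3, positive as expected for a source.

Q2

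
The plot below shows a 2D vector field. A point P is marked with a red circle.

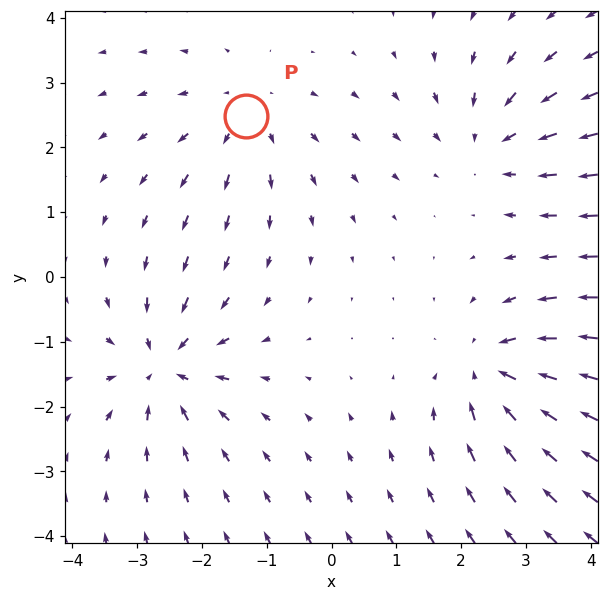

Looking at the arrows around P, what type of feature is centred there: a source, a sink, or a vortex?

source

At P (-1.3, 2.5) the arrows spread outward. Divergence about +3, curl ≈0 — positive divergence with near-zero curl is a source.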